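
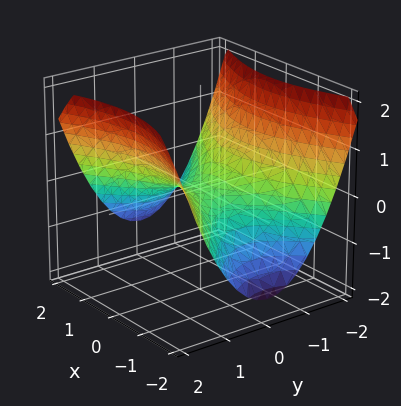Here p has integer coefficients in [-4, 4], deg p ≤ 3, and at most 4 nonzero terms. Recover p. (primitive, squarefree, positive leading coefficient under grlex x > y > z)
x^2 - 2*y^2 + 3*z

Degree: a saddle surface; a quadric, so deg p = 2.
Symmetries: the x ↦ −x reflection is a symmetry, so x appears only in even powers; the y ↦ −y reflection is a symmetry, so y appears only in even powers.
Against the integer gridlines: it meets the z-axis at z = 0 (among the integer gridlines); it meets the x-axis at x = 0 (among the integer gridlines).
These observations pin down the coefficients.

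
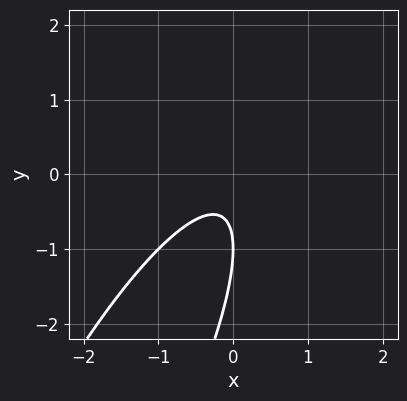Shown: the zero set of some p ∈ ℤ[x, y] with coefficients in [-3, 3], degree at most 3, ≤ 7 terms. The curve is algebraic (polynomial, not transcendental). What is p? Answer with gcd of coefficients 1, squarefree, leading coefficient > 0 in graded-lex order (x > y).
3*x^2 - 3*x*y + y^2 + 2*y + 1

The degree is 2 — no degree-1 curve has this shape.
From the axis intercepts and sections: one y-axis crossing is at y = -1; the curve avoids every integer x-axis point in the box.
Assembling these constraints gives the stated polynomial.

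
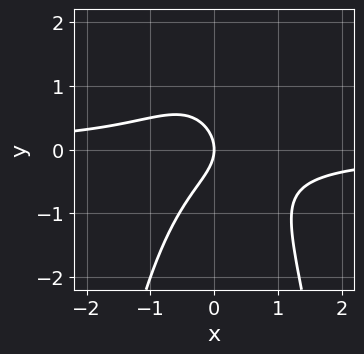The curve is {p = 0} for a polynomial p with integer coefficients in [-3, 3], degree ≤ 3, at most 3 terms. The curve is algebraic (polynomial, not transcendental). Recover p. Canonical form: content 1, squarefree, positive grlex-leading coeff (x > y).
(a) Degree: the shape is more complex than any degree-2 curve, so deg p = 3.
(b) Observable constraints: it meets the y-axis at y = 0 (among the integer gridlines); one x-axis crossing is at x = 0.
(c) Solving for integer coefficients yields p as stated.

3*x^2*y + 2*y^2 + 2*x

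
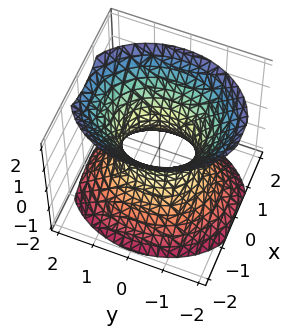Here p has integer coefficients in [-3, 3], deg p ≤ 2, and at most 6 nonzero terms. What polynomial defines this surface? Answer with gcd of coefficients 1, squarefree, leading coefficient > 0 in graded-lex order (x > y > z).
1. The degree is 2 — one connected sheet with a waist; a quadric.
2. Symmetries: it's symmetric under z → −z, forcing even powers of z; it's symmetric under y → −y, forcing even powers of y; the x ↦ −x reflection is a symmetry, so x appears only in even powers.
3. Reading off the gridlines: among the integer gridlines, it crosses the y-axis at y ∈ {-1, 1}; no z-intercept at any integer in the box.
4. The integer polynomial consistent with all of this is the stated p.

3*x^2 + 2*y^2 - 2*z^2 - 2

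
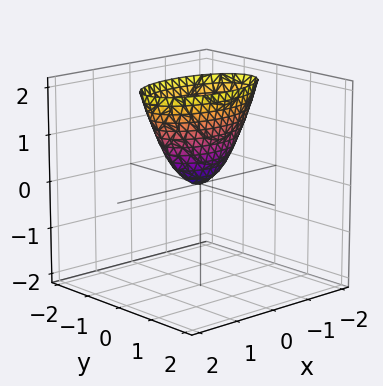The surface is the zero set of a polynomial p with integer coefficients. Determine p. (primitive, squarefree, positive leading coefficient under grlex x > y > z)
x^2 + 3*y^2 - z

First, degree: a single bowl opening along one axis; a quadric, so deg p = 2.
Next, symmetries: it's symmetric under x → −x, forcing even powers of x; it's symmetric under y → −y, forcing even powers of y.
Then, checking where it meets the axes: it meets the x-axis at x = 0 (among the integer gridlines); it crosses the z-axis at the gridline z = 0; it crosses the y-axis at the gridline y = 0.
Finally, assembling these constraints gives the stated polynomial.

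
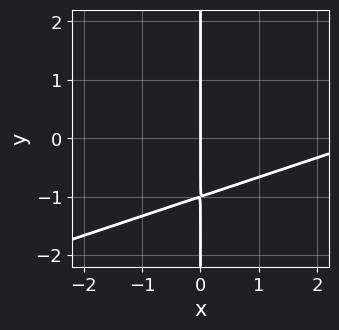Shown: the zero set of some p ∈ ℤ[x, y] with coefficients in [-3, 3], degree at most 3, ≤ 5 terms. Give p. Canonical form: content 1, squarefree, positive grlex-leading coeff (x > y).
x^2 - 3*x*y - 3*x

The degree is 2 — the shape is more complex than any degree-1 curve.
From the visible intercepts: the visible y-axis segment lies entirely on the curve; it meets the x-axis at x = 0 (among the integer gridlines).
Solving for integer coefficients yields p as stated.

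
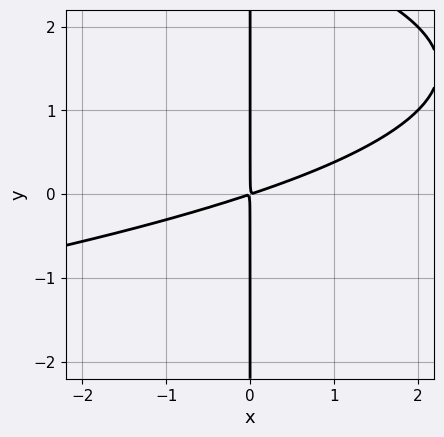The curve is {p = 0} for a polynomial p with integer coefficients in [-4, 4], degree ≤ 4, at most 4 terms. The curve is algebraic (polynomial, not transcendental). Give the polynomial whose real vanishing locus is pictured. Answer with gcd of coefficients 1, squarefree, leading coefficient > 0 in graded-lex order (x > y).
The degree is 3 — no degree-2 curve has this shape.
Observable constraints: the visible y-axis segment lies entirely on the curve.
These observations pin down the coefficients.

x*y^2 + x^2 - 3*x*y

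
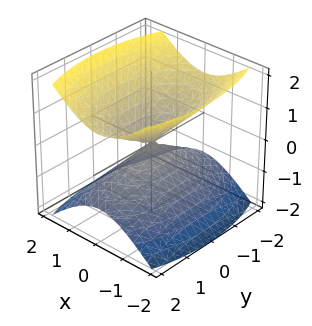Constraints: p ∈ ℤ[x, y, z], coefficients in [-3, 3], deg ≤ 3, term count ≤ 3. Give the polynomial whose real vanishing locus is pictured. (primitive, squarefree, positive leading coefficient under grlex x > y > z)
3*x^2 + y^2 - 3*z^2

First, I count 2 distinct pieces. They look like related sheets of one shape, so recover p as a whole.
Next, degree: two nappes meeting at a single point; a quadric, so deg p = 2.
Next, symmetries: the x ↦ −x reflection is a symmetry, so x appears only in even powers; the y ↦ −y reflection is a symmetry, so y appears only in even powers; it's symmetric under z → −z, forcing even powers of z.
Next, against the integer gridlines: it crosses the z-axis at the gridline z = 0; it crosses the x-axis at the gridline x = 0.
Finally, solving for integer coefficients yields p as stated.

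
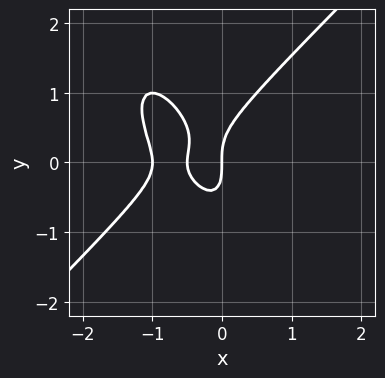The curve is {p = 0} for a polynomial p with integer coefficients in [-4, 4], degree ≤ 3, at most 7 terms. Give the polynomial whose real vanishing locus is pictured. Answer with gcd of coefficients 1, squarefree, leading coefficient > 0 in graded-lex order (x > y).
2*x^3 - x*y^2 - y^3 + 3*x^2 + x

(a) deg p = 3.
(b) Reading off the gridlines: among the integer gridlines, it crosses the x-axis at x ∈ {-1, 0}; it meets the y-axis at y = 0 (among the integer gridlines).
(c) These observations pin down the coefficients.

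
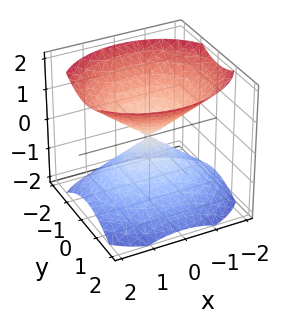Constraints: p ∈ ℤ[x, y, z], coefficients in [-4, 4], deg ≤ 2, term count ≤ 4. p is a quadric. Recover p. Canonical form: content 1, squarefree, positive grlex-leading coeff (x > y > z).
2*x^2 + 3*y^2 - 3*z^2

First, there are 2 components. They look like related sheets of one shape, so recover p as a whole.
Next, the degree is 2 — a double cone through the origin; a quadric.
Then, symmetries: mirror symmetry z ↦ −z ⇒ only even powers of z; mirror symmetry y ↦ −y ⇒ only even powers of y; it's symmetric under x → −x, forcing even powers of x.
Then, observable constraints: it meets the z-axis at z = 0 (among the integer gridlines); one y-axis crossing is at y = 0.
Finally, solving for integer coefficients yields p as stated.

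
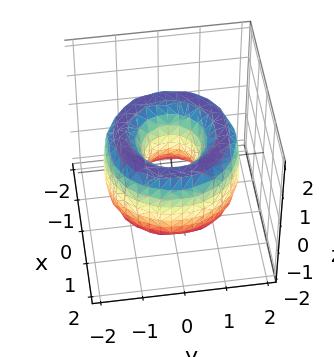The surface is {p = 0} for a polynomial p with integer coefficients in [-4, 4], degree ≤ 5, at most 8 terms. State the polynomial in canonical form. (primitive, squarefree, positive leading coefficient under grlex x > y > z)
(a) Degree: a generic line meets the surface in up to 4 points, so deg p = 4.
(b) Symmetry: the z-axis is an axis of rotation, so x and y enter only as x² + y².
(c) Checking where it meets the axes: a circular section at z = 0 has radius between 0 and 1; it misses every integer gridline on the z-axis.
(d) Putting this together gives p.

x^4 + 2*x^2*y^2 + y^4 - 3*x^2 - 3*y^2 + z^2 + 1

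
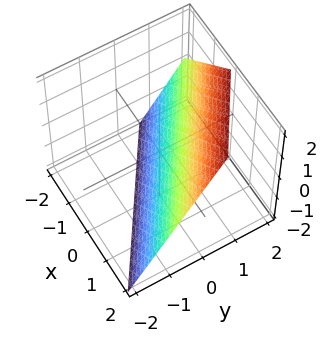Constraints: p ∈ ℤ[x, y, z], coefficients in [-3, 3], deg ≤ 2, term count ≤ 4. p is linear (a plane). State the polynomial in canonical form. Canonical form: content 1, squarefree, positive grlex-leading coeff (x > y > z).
First, deg p = 1. Every cross-section is a straight line — this is a plane.
Then, reading off the gridlines: one z-axis crossing is at z = -1; one x-axis crossing is at x = 1.
Finally, matching integer coefficients to the picture gives p.

2*x + 3*y - 2*z - 2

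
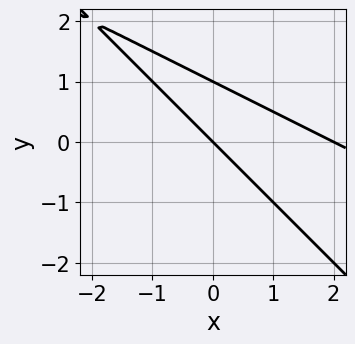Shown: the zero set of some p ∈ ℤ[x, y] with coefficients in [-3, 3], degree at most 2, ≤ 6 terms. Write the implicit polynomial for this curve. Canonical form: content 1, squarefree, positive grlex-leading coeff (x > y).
deg p = 2. No degree-1 curve has this shape.
Checking where it meets the axes: among the integer gridlines, it crosses the x-axis at x ∈ {0, 2}; among the integer gridlines, it crosses the y-axis at y ∈ {0, 1}.
Fitting integer coefficients to these (and the overall shape) gives p.

x^2 + 3*x*y + 2*y^2 - 2*x - 2*y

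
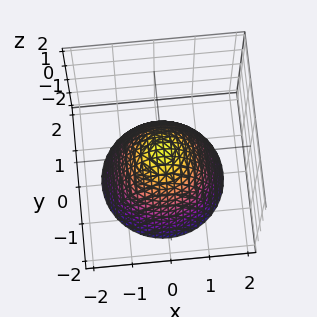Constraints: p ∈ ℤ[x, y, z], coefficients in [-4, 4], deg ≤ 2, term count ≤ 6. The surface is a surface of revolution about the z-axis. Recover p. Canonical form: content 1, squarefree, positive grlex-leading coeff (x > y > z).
(a) Degree: a generic line meets the surface in up to 2 points, so deg p = 2.
(b) Symmetries: rotational symmetry about the z-axis ⇒ p depends on x, y only through x² + y².
(c) Checking where it meets the axes: a circular section at z = 0 has radius between 0 and 1.
(d) Assembling these constraints gives the stated polynomial.

3*x^2 + 3*y^2 + 3*z - 1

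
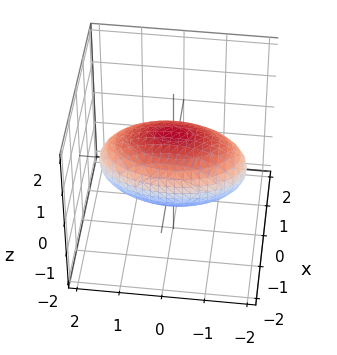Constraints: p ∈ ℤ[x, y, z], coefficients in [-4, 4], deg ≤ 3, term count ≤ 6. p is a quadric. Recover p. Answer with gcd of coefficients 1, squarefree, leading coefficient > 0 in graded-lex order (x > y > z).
deg p = 2. A closed, bounded, convex surface; a quadric.
Symmetries: it's symmetric under x → −x, forcing even powers of x; the z ↦ −z reflection is a symmetry, so z appears only in even powers; it's symmetric under y → −y, forcing even powers of y.
Observable constraints: among the integer gridlines, it crosses the z-axis at z ∈ {-1, 1}; the x-axis gridline crossings are at x ∈ {-1, 1}.
Putting this together gives p.

3*x^2 + y^2 + 3*z^2 - 3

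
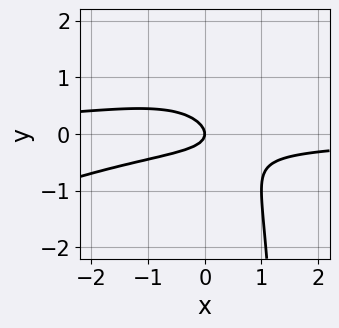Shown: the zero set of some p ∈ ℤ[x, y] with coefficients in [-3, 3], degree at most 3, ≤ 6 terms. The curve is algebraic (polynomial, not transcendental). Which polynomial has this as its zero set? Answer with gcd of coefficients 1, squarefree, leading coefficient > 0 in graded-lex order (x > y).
x^2*y - 2*x*y^2 + x*y + 3*y^2 + x

Degree: a generic line meets the curve in up to 3 points, so deg p = 3.
From the axis intercepts and sections: it meets the y-axis at y = 0 (among the integer gridlines); it crosses the x-axis at the gridline x = 0.
Solving for integer coefficients yields p as stated.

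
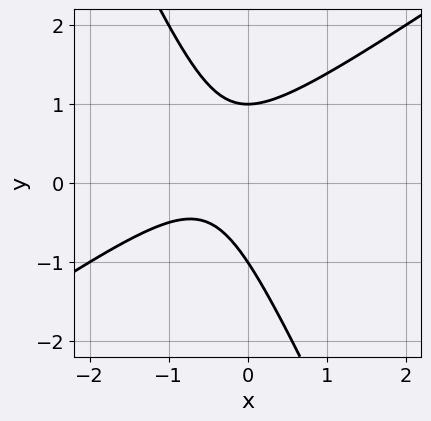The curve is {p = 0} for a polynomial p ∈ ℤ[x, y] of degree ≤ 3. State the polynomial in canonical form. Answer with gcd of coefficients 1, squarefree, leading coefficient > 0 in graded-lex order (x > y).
1. Degree: no degree-1 curve has this shape, so deg p = 2.
2. Against the integer gridlines: it misses every integer gridline on the x-axis; the y-axis gridline crossings are at y ∈ {-1, 1}.
3. Solving for integer coefficients yields p as stated.

3*x^2 - 3*x*y - 2*y^2 + 3*x + 2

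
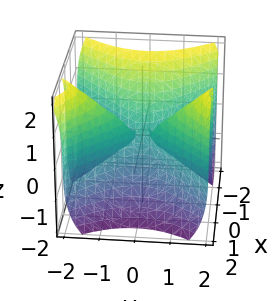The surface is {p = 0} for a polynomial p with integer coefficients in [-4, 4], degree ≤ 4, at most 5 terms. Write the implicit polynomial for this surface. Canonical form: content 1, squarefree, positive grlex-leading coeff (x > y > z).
The degree is 3 — a generic line meets the surface in up to 3 points.
From the axis intercepts and sections: it crosses the z-axis at the gridline z = 0; the visible y-axis segment lies entirely on the surface.
The integer polynomial consistent with all of this is the stated p.

3*x^3 - 3*x*y^2 + z^3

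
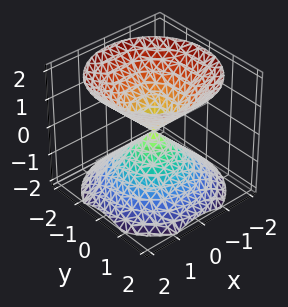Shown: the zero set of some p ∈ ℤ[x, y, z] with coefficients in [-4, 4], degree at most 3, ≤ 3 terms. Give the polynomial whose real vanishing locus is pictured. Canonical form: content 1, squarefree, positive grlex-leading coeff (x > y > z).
There are 2 components.
Degree: a double cone through the origin; a quadric, so deg p = 2.
Symmetries: the z ↦ −z reflection is a symmetry, so z appears only in even powers; the z-axis is an axis of rotation, so x and y enter only as x² + y².
From the axis intercepts and sections: it crosses the x-axis at the gridline x = 0; it meets the z-axis at z = 0 (among the integer gridlines).
These observations pin down the coefficients.

x^2 + y^2 - z^2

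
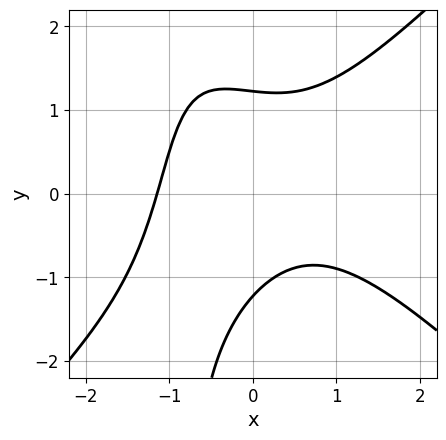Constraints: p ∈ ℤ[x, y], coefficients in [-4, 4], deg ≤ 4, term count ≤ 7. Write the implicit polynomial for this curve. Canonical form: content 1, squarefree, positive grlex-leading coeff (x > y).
2*x^3 - 2*x*y^2 + 2*x*y - 2*y^2 + 3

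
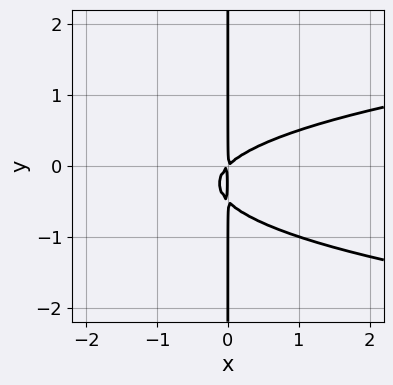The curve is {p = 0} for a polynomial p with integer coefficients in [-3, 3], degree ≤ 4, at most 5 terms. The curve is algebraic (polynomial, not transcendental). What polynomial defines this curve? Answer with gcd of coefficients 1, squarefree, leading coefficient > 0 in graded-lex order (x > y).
2*x*y^2 - x^2 + x*y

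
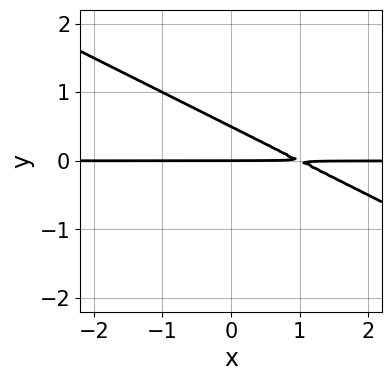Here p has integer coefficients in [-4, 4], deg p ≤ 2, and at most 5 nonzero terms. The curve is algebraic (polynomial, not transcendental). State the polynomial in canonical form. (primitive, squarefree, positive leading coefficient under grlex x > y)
x*y + 2*y^2 - y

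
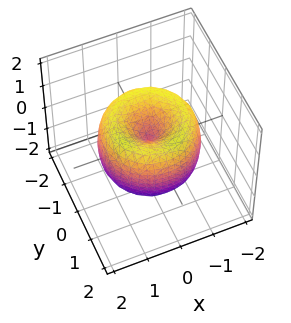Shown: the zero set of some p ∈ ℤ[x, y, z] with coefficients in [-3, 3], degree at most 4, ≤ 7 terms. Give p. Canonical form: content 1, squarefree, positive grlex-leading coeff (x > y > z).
First, the degree is 4 — a generic line meets the surface in up to 4 points.
Next, symmetries: the z-axis is an axis of rotation, so x and y enter only as x² + y².
Then, reading off the gridlines: it meets the x-axis at x = 0 (among the integer gridlines); a circular section at z = -1 has radius exactly 1; it crosses the y-axis at the gridline y = 0.
Finally, putting this together gives p.

x^4 + 2*x^2*y^2 + y^4 - 2*x^2 - 2*y^2 + z^2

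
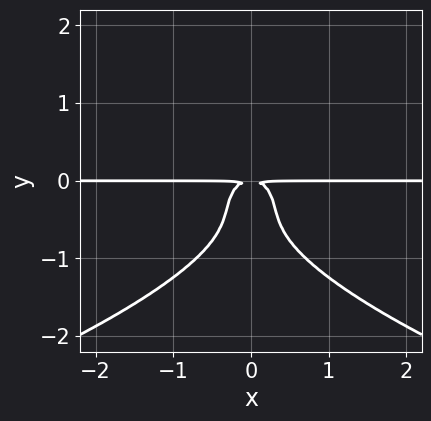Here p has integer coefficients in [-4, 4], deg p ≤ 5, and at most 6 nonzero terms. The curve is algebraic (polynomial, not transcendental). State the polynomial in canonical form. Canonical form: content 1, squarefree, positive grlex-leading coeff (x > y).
(a) The degree is 4 — no degree-3 curve has this shape.
(b) Symmetries: it's symmetric under x → −x, forcing even powers of x.
(c) Observable constraints: the visible x-axis segment lies entirely on the curve.
(d) Putting this together gives p.

2*y^4 + 2*x^2*y + 2*y^3 + y^2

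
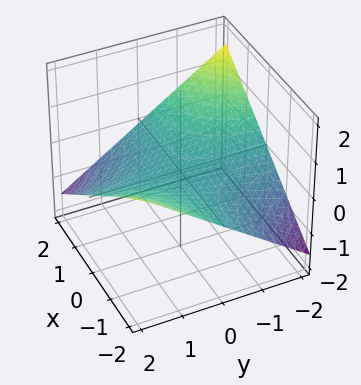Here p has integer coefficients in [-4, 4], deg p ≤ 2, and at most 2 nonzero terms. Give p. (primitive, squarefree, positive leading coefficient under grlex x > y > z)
x*y + 3*z

(a) deg p = 2. A hyperbolic paraboloid; a quadric.
(b) Against the integer gridlines: every point of the y-axis in the box is on the surface; one z-axis crossing is at z = 0; the visible x-axis segment lies entirely on the surface.
(c) Fitting integer coefficients to these (and the overall shape) gives p.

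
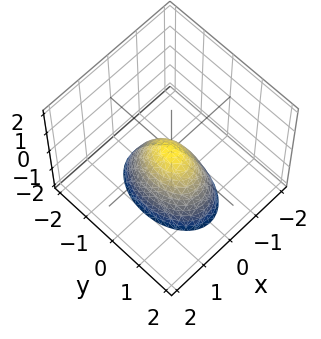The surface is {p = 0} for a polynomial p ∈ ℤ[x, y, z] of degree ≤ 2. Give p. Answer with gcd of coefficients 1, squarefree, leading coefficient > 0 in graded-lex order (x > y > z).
2*x^2 + y^2 + z

(a) Degree: a single bowl opening along one axis; a quadric, so deg p = 2.
(b) Symmetries: the y ↦ −y reflection is a symmetry, so y appears only in even powers; the x ↦ −x reflection is a symmetry, so x appears only in even powers.
(c) Reading off the gridlines: it crosses the z-axis at the gridline z = 0; one x-axis crossing is at x = 0.
(d) Assembling these constraints gives the stated polynomial.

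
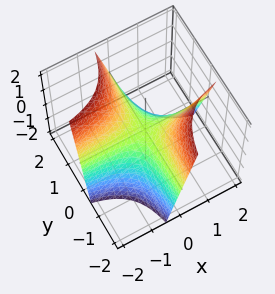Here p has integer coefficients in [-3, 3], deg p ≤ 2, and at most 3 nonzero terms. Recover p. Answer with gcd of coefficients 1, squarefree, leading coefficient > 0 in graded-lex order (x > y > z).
First, the degree is 2 — a generic line meets the surface in up to 2 points.
Then, from the visible intercepts: every point of the x-axis in the box is on the surface; the visible y-axis segment lies entirely on the surface; it crosses the z-axis at the gridline z = 0.
Finally, these observations pin down the coefficients.

2*x*y + z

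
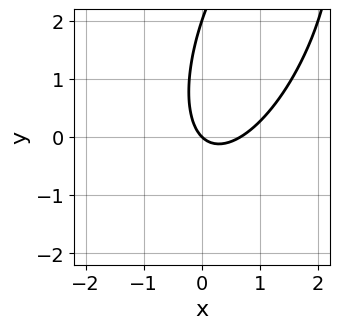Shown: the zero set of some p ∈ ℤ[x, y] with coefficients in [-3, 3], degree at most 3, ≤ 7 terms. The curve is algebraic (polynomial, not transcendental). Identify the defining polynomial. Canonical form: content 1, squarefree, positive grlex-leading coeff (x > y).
3*x^2 - 2*x*y + y^2 - 2*x - 2*y

(a) Degree: the shape is more complex than any degree-1 curve, so deg p = 2.
(b) From the visible intercepts: among the integer gridlines, it crosses the y-axis at y ∈ {0, 2}; one x-axis crossing is at x = 0.
(c) Putting this together gives p.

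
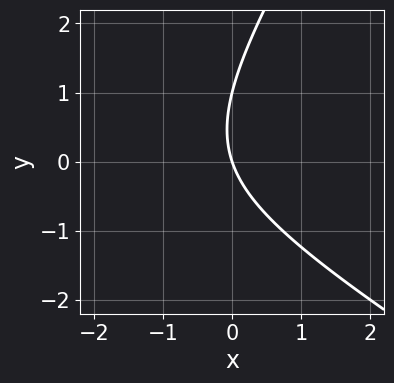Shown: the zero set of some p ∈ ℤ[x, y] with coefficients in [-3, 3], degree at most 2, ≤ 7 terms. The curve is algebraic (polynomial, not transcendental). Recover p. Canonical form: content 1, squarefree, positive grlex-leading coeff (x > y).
x^2 + x*y - y^2 + 3*x + y

(a) deg p = 2. A generic line meets the curve in up to 2 points.
(b) From the axis intercepts and sections: among the integer gridlines, it crosses the y-axis at y ∈ {0, 1}; one x-axis crossing is at x = 0.
(c) Fitting integer coefficients to these (and the overall shape) gives p.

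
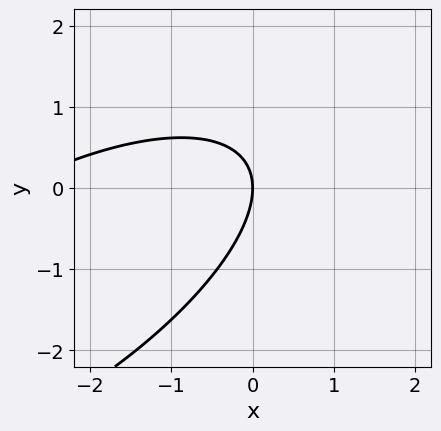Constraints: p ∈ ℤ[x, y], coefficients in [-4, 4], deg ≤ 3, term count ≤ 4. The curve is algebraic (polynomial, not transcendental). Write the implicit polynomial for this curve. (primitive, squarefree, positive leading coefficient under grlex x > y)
x^2 - 2*x*y + 2*y^2 + 3*x

First, the degree is 2 — a generic line meets the curve in up to 2 points.
Next, reading off the gridlines: it meets the x-axis at x = 0 (among the integer gridlines); it crosses the y-axis at the gridline y = 0.
Finally, fitting integer coefficients to these (and the overall shape) gives p.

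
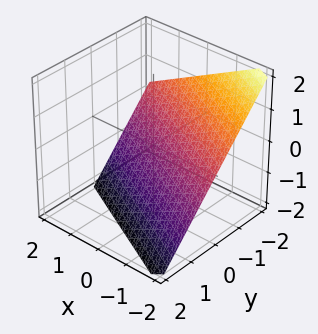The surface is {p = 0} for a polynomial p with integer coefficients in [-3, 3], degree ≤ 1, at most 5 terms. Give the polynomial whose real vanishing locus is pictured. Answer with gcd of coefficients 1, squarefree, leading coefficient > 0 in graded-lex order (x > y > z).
x + 2*y + 2*z + 2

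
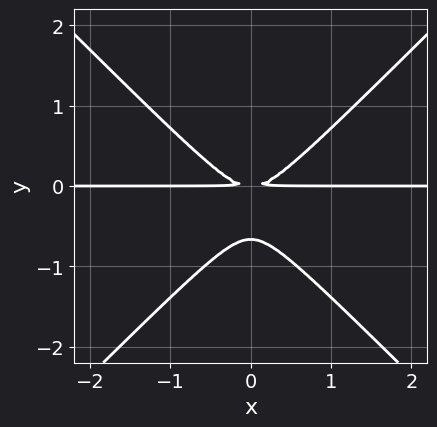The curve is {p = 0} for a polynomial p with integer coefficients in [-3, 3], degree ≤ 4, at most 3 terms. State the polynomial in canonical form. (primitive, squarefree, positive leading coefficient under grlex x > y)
1. Degree: the shape is more complex than any degree-2 curve, so deg p = 3.
2. Symmetries: it's symmetric under x → −x, forcing even powers of x.
3. Against the integer gridlines: the visible x-axis segment lies entirely on the curve.
4. These observations pin down the coefficients.

3*x^2*y - 3*y^3 - 2*y^2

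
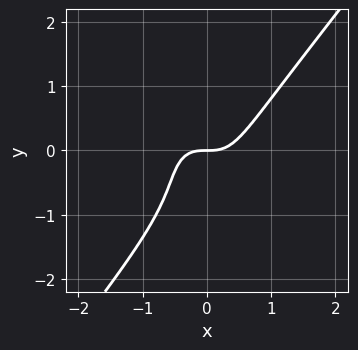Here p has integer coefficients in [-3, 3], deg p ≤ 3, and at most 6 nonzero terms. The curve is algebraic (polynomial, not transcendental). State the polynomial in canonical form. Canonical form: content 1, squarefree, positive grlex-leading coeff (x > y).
Degree: a generic line meets the curve in up to 3 points, so deg p = 3.
Reading off the gridlines: one x-axis crossing is at x = 0; it meets the y-axis at y = 0 (among the integer gridlines).
The integer polynomial consistent with all of this is the stated p.

2*x^3 - y^3 - y^2 - y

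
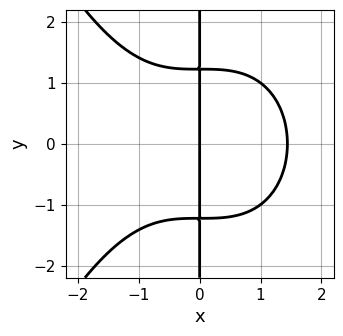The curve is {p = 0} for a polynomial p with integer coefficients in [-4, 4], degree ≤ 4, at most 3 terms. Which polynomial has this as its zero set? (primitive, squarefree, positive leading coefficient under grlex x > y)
x^4 + 2*x*y^2 - 3*x

First, degree: a generic line meets the curve in up to 4 points, so deg p = 4.
Next, symmetries: mirror symmetry y ↦ −y ⇒ only even powers of y.
Then, from the visible intercepts: it meets the x-axis at x = 0 (among the integer gridlines); every point of the y-axis in the box is on the curve.
Finally, matching integer coefficients to the picture gives p.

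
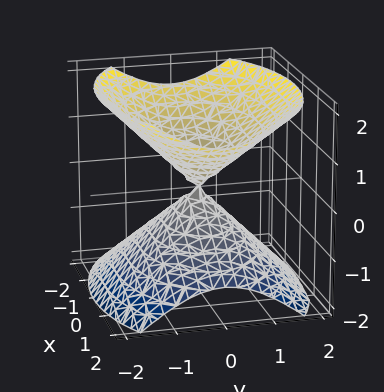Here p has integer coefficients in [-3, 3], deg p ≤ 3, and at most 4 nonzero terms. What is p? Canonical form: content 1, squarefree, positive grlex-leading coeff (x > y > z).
x^2 + 2*y^2 - 2*z^2

First, there are 2 components.
Then, the degree is 2 — a double cone through the origin; a quadric.
Then, symmetries: mirror symmetry y ↦ −y ⇒ only even powers of y; it's symmetric under x → −x, forcing even powers of x; the z ↦ −z reflection is a symmetry, so z appears only in even powers.
Then, checking where it meets the axes: it crosses the z-axis at the gridline z = 0; it crosses the x-axis at the gridline x = 0.
Finally, matching integer coefficients to the picture gives p.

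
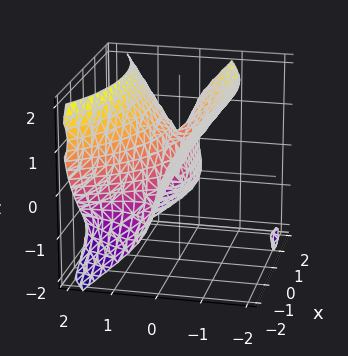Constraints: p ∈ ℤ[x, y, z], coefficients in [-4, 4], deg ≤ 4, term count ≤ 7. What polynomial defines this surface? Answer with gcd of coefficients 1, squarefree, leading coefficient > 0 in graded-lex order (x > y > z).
deg p = 3. A generic line meets the surface in up to 3 points.
From the visible intercepts: it meets the y-axis at y = 0 (among the integer gridlines); the visible x-axis segment lies entirely on the surface; it crosses the z-axis at the gridline z = 0.
Putting this together gives p.

2*x^2*y - 3*y^2*z + 2*z^3 - x*z - 3*y^2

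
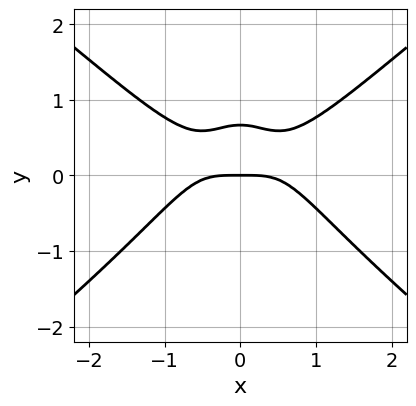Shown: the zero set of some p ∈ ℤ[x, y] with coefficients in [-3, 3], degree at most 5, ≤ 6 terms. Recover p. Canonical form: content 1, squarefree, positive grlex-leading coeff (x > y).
1. Degree: a generic line meets the curve in up to 4 points, so deg p = 4.
2. Symmetries: it's symmetric under x → −x, forcing even powers of x.
3. Checking where it meets the axes: one x-axis crossing is at x = 0; it meets the y-axis at y = 0 (among the integer gridlines).
4. Solving for integer coefficients yields p as stated.

2*x^4 - 3*x^2*y^2 - 3*y^2 + 2*y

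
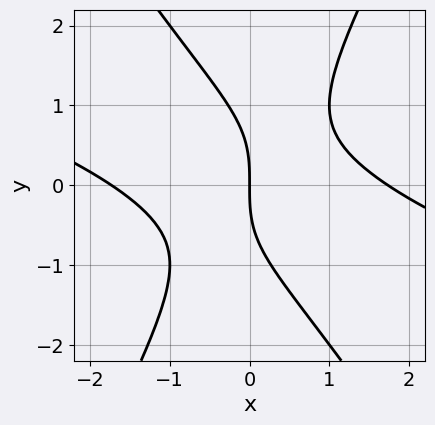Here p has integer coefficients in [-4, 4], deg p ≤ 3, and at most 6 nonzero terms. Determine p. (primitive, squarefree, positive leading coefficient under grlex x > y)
deg p = 3. A generic line meets the curve in up to 3 points.
Checking where it meets the axes: it crosses the x-axis at the gridline x = 0; one y-axis crossing is at y = 0.
Putting this together gives p.

x^3 + 3*x^2*y - y^3 - 3*x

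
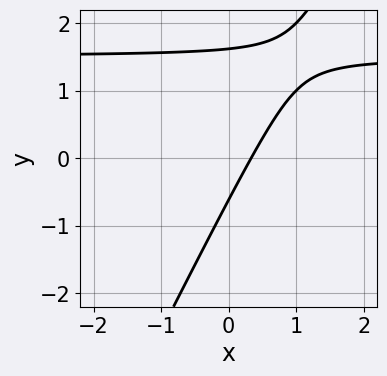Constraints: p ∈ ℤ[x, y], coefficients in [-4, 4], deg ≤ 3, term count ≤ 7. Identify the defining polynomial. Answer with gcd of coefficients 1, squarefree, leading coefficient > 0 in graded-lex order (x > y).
2*x*y - y^2 - 3*x + y + 1

Degree: no degree-1 curve has this shape, so deg p = 2.
Solving for integer coefficients yields p as stated.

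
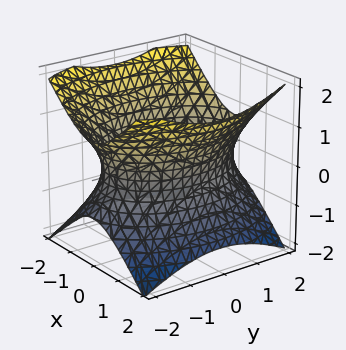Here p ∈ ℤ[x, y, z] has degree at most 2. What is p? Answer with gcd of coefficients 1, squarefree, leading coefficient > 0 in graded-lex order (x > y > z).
The degree is 2 — one connected sheet with a waist; a quadric.
Symmetries: the z ↦ −z reflection is a symmetry, so z appears only in even powers; mirror symmetry y ↦ −y ⇒ only even powers of y; it's symmetric under x → −x, forcing even powers of x.
Reading off the gridlines: it misses every integer gridline on the z-axis.
Assembling these constraints gives the stated polynomial.

2*x^2 + y^2 - 2*z^2 - 3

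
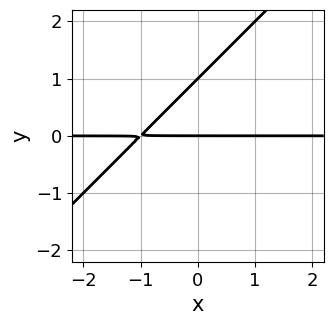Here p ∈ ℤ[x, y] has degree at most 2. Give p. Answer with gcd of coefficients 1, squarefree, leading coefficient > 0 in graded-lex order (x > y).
x*y - y^2 + y

First, the degree is 2 — no degree-1 curve has this shape.
Then, from the axis intercepts and sections: among the integer gridlines, it crosses the y-axis at y ∈ {0, 1}; every point of the x-axis in the box is on the curve.
Finally, putting this together gives p.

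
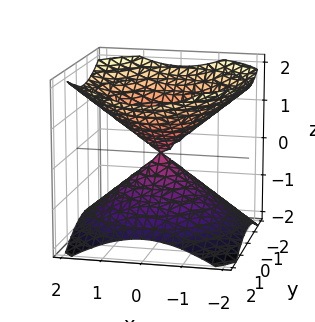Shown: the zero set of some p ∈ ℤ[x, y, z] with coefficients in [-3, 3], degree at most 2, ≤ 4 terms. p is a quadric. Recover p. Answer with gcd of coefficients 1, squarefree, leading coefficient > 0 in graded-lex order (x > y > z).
2*x^2 + 2*y^2 - 3*z^2

(a) The picture has 2 separate pieces. Treating them together as one polynomial.
(b) The degree is 2 — two nappes meeting at a single point; a quadric.
(c) Symmetries: the z ↦ −z reflection is a symmetry, so z appears only in even powers; the surface is invariant under rotation about z: p = q(x² + y², z).
(d) From the visible intercepts: one z-axis crossing is at z = 0; it meets the x-axis at x = 0 (among the integer gridlines); it meets the y-axis at y = 0 (among the integer gridlines).
(e) The integer polynomial consistent with all of this is the stated p.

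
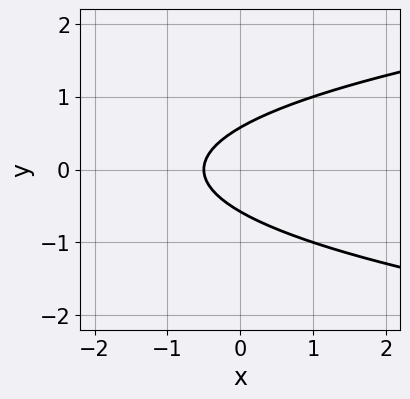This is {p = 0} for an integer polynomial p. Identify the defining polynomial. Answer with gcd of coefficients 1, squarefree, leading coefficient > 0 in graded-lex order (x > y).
3*y^2 - 2*x - 1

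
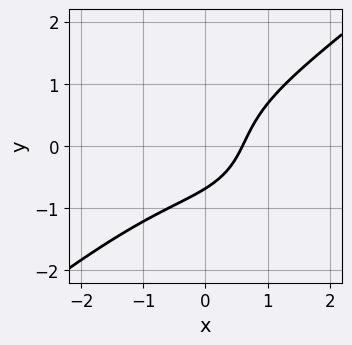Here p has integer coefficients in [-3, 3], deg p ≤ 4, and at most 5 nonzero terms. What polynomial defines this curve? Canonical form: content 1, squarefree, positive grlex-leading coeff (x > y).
x^3 - 2*y^3 + 3*x - 2*y - 2

First, deg p = 3. The shape is more complex than any degree-2 curve.
Finally, solving for integer coefficients yields p as stated.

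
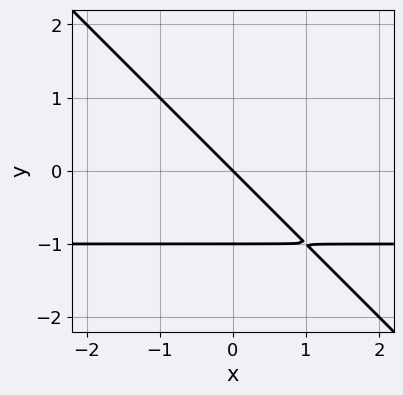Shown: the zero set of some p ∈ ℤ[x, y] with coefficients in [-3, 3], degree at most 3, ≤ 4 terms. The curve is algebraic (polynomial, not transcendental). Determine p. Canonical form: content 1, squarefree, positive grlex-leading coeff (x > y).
x*y + y^2 + x + y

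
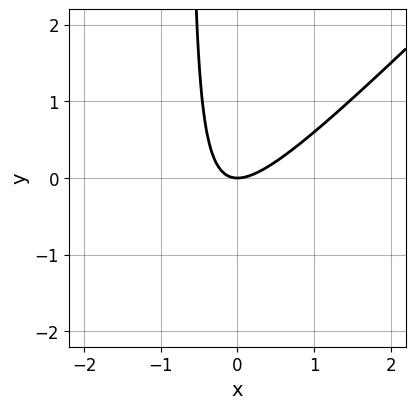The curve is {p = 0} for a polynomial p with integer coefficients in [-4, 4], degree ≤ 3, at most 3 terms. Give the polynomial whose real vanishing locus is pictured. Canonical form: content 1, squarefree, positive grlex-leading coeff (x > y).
3*x^2 - 3*x*y - 2*y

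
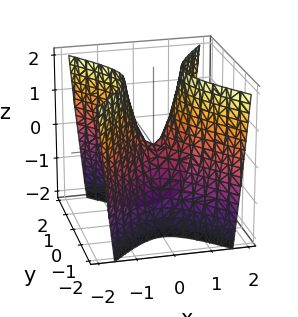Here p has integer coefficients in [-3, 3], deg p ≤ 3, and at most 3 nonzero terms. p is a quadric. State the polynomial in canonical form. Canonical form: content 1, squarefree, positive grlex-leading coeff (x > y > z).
3*x^2 - 2*y^2 - z

The degree is 2 — a saddle surface; a quadric.
Symmetries: mirror symmetry x ↦ −x ⇒ only even powers of x; the y ↦ −y reflection is a symmetry, so y appears only in even powers.
Checking where it meets the axes: it crosses the z-axis at the gridline z = 0; it meets the x-axis at x = 0 (among the integer gridlines); it crosses the y-axis at the gridline y = 0.
Assembling these constraints gives the stated polynomial.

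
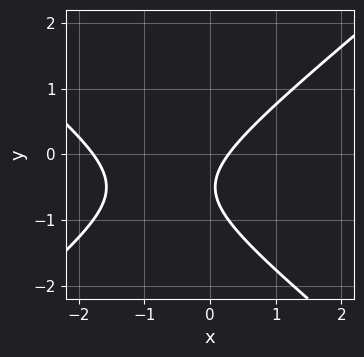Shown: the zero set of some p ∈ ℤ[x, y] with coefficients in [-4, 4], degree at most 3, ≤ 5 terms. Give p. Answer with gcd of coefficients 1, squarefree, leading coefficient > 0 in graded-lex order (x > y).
2*x^2 - 3*y^2 + 3*x - 3*y - 1

(a) deg p = 2.
(b) From the visible intercepts: it misses every integer gridline on the y-axis.
(c) Fitting integer coefficients to these (and the overall shape) gives p.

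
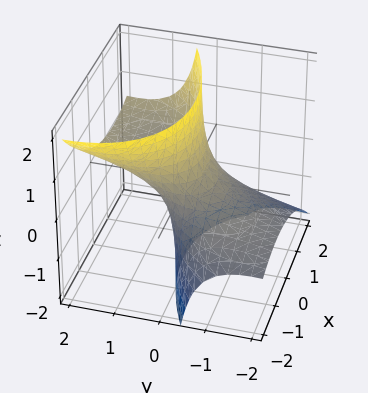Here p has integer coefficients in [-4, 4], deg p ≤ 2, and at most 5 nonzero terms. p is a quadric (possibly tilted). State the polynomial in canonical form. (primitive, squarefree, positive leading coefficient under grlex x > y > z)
(a) Degree: the shape is more complex than any degree-1 surface, so deg p = 2.
(b) From the axis intercepts and sections: among the integer gridlines, it crosses the x-axis at x ∈ {-1, 1}; it misses every integer gridline on the z-axis; among the integer gridlines, it crosses the y-axis at y ∈ {-1, 1}.
(c) The integer polynomial consistent with all of this is the stated p.

x^2 - x*y + y^2 - 3*y*z - 1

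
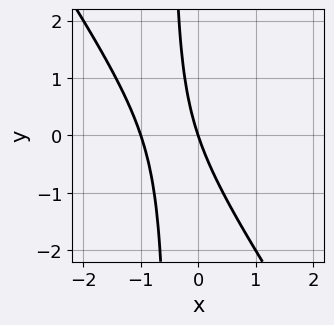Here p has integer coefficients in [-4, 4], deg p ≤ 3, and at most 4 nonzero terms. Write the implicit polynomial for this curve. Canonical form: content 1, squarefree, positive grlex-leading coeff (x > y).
First, the degree is 2 — no degree-1 curve has this shape.
Next, from the axis intercepts and sections: it meets the y-axis at y = 0 (among the integer gridlines); among the integer gridlines, it crosses the x-axis at x ∈ {-1, 0}.
Finally, matching integer coefficients to the picture gives p.

3*x^2 + 2*x*y + 3*x + y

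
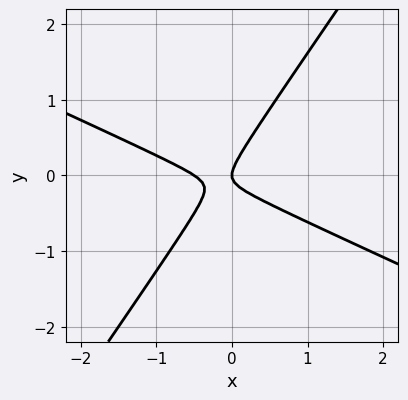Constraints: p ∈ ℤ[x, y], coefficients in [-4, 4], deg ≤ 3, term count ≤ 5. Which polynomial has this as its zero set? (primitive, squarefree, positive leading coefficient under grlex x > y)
2*x^2 + 3*x*y - 3*y^2 + x

1. deg p = 2. No degree-1 curve has this shape.
2. From the axis intercepts and sections: one y-axis crossing is at y = 0; it meets the x-axis at x = 0 (among the integer gridlines).
3. Putting this together gives p.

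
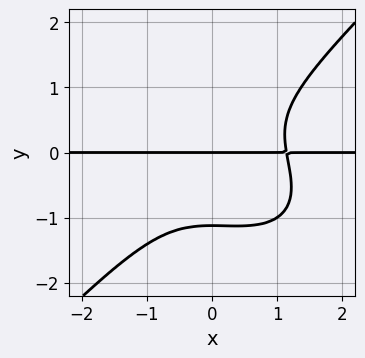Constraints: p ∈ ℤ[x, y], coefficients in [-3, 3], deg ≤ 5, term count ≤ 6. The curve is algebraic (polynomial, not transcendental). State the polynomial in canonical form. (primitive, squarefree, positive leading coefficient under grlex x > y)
2*x^3*y + x^2*y^2 - 3*y^4 - y^3 - 3*y

Degree: the shape is more complex than any degree-3 curve, so deg p = 4.
Observable constraints: it crosses the y-axis at the gridline y = 0; the visible x-axis segment lies entirely on the curve.
Putting this together gives p.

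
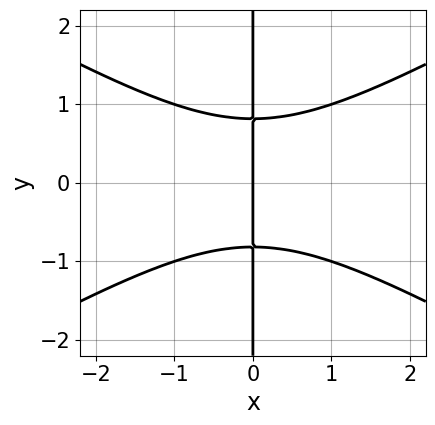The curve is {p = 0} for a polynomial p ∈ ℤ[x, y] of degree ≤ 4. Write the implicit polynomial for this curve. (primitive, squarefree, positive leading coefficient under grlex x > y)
(a) Degree: a generic line meets the curve in up to 3 points, so deg p = 3.
(b) Symmetries: mirror symmetry y ↦ −y ⇒ only even powers of y.
(c) From the visible intercepts: the visible y-axis segment lies entirely on the curve; it meets the x-axis at x = 0 (among the integer gridlines).
(d) Fitting integer coefficients to these (and the overall shape) gives p.

x^3 - 3*x*y^2 + 2*x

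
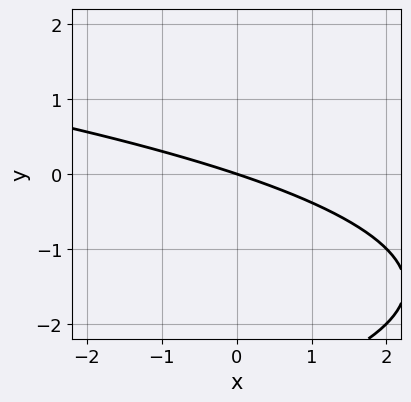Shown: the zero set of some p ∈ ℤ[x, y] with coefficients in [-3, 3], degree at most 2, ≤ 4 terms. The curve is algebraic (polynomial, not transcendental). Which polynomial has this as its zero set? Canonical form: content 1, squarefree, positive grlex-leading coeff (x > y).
1. deg p = 2.
2. Observable constraints: it meets the x-axis at x = 0 (among the integer gridlines); it meets the y-axis at y = 0 (among the integer gridlines).
3. Matching integer coefficients to the picture gives p.

y^2 + x + 3*y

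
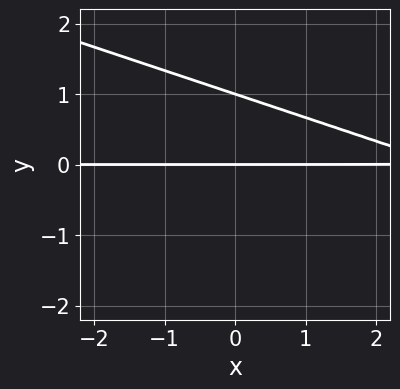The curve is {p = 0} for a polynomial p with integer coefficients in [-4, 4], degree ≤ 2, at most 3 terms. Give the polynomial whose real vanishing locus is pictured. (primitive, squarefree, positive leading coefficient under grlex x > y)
x*y + 3*y^2 - 3*y

deg p = 2. A generic line meets the curve in up to 2 points.
Against the integer gridlines: the y-axis gridline crossings are at y ∈ {0, 1}; every point of the x-axis in the box is on the curve.
Solving for integer coefficients yields p as stated.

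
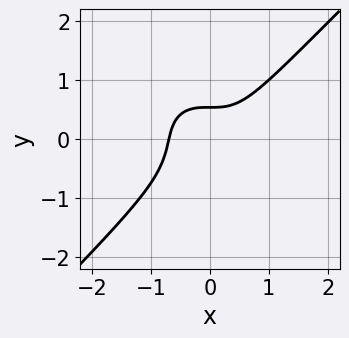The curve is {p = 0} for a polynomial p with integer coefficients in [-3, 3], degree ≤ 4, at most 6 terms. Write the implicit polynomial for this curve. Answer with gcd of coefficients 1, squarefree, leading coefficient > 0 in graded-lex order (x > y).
3*x^3 - 3*y^3 - y + 1

First, deg p = 3. The shape is more complex than any degree-2 curve.
Finally, the integer polynomial consistent with all of this is the stated p.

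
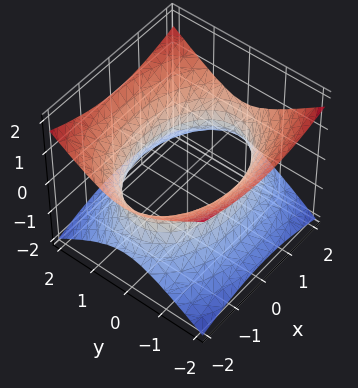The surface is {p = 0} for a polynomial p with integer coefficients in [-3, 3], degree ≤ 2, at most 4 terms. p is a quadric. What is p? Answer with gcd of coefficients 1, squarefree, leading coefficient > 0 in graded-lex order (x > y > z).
x^2 + 2*y^2 - 3*z^2 - 3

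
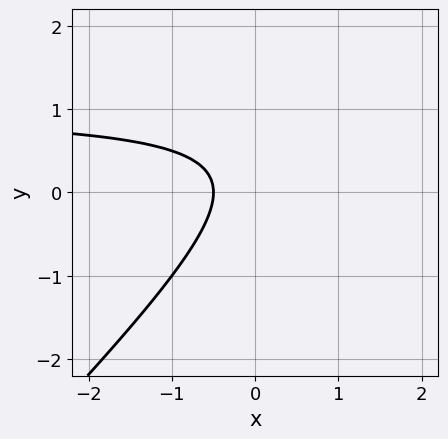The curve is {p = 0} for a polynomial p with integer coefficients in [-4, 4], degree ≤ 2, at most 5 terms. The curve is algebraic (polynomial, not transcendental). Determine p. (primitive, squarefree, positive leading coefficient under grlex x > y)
2*x*y - 2*y^2 - 2*x + y - 1

(a) deg p = 2. A generic line meets the curve in up to 2 points.
(b) From the axis intercepts and sections: no y-intercept at any integer in the box.
(c) Solving for integer coefficients yields p as stated.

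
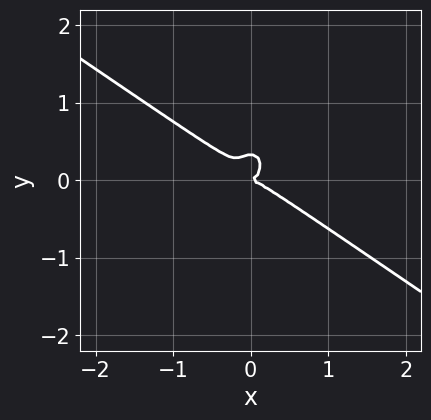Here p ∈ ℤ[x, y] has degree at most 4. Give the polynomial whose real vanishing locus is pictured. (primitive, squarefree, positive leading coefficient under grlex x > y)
3*x^3 + 3*x^2*y + 3*y^3 - y^2

(a) deg p = 3. A generic line meets the curve in up to 3 points.
(b) From the visible intercepts: one y-axis crossing is at y = 0; it crosses the x-axis at the gridline x = 0.
(c) Matching integer coefficients to the picture gives p.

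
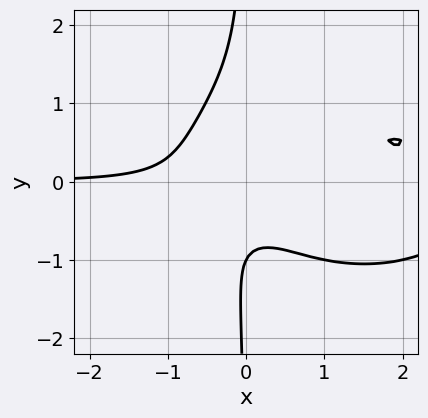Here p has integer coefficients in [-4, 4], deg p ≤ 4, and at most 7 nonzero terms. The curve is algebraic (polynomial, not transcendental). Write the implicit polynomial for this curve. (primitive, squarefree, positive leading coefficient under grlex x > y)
x^3*y + 2*x*y^3 - 3*x^2*y + y + 1

First, the degree is 4 — a generic line meets the curve in up to 4 points.
Next, from the axis intercepts and sections: no x-intercept at any integer in the box; one y-axis crossing is at y = -1.
Finally, fitting integer coefficients to these (and the overall shape) gives p.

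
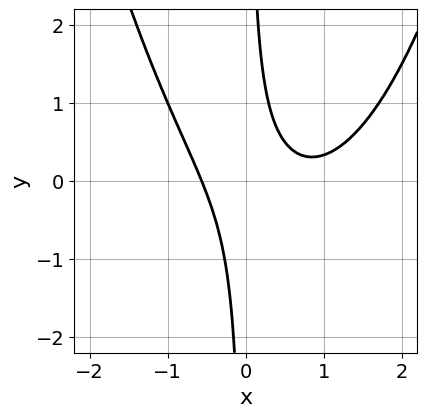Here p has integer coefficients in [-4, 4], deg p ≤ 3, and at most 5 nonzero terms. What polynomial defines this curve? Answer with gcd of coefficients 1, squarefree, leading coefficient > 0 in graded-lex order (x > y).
2*x^3 - 2*x^2 - 3*x*y + 1

(a) Degree: the shape is more complex than any degree-2 curve, so deg p = 3.
(b) Reading off the gridlines: the curve avoids every integer y-axis point in the box.
(c) These observations pin down the coefficients.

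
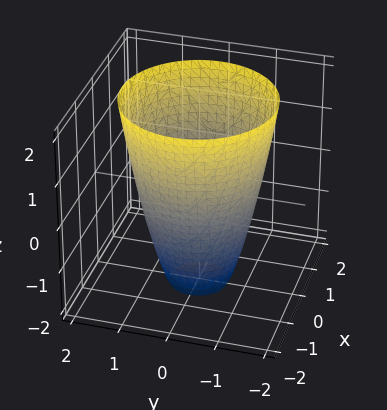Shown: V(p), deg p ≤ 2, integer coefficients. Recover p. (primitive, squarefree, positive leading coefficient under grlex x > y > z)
2*x^2 + 2*y^2 - z - 3

(a) deg p = 2.
(b) Symmetry: the z-axis is an axis of rotation, so x and y enter only as x² + y².
(c) Checking where it meets the axes: a circular section at z = 2 has radius between 1 and 2; it misses every integer gridline on the z-axis.
(d) Fitting integer coefficients to these (and the overall shape) gives p.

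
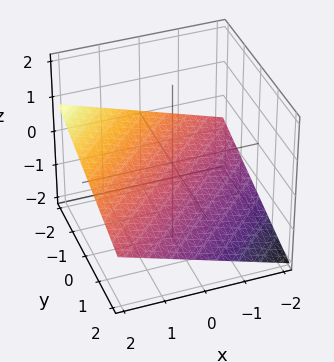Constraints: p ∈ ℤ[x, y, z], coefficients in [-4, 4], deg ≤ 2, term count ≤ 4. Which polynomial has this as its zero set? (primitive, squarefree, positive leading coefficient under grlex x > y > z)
(a) deg p = 1. The surface is flat (a plane).
(b) Against the integer gridlines: one y-axis crossing is at y = -2; it crosses the x-axis at the gridline x = 2.
(c) Putting this together gives p.

x - y - 3*z - 2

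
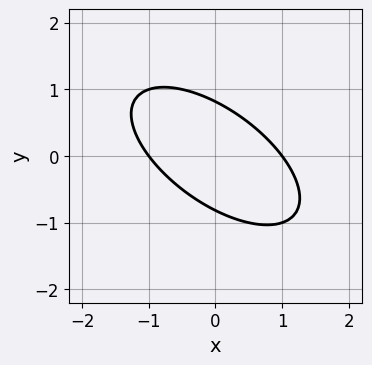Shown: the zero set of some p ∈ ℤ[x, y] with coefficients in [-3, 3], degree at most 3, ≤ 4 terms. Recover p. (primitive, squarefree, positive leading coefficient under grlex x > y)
Degree: the shape is more complex than any degree-1 curve, so deg p = 2.
Reading off the gridlines: the x-axis gridline crossings are at x ∈ {-1, 1}.
Solving for integer coefficients yields p as stated.

2*x^2 + 3*x*y + 3*y^2 - 2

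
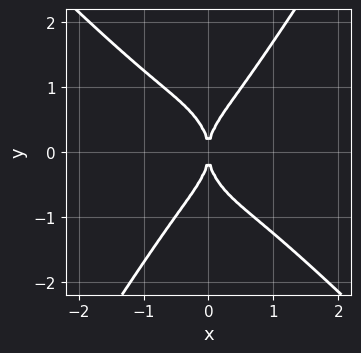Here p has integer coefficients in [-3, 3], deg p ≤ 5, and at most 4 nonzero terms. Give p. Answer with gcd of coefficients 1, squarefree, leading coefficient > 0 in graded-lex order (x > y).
First, deg p = 4.
Then, from the axis intercepts and sections: one y-axis crossing is at y = 0; one x-axis crossing is at x = 0.
Finally, fitting integer coefficients to these (and the overall shape) gives p.

3*x^4 + 2*x^3*y - y^4 + 2*x^2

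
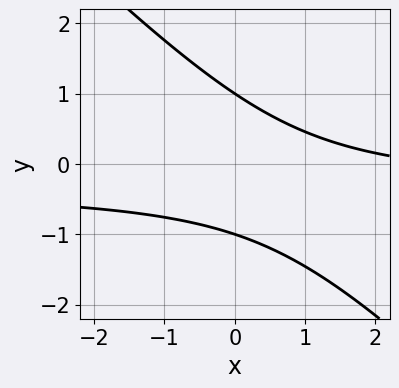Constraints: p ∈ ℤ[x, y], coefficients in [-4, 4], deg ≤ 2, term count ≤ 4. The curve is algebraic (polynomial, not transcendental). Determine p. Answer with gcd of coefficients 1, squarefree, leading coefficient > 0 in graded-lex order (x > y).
First, the degree is 2 — no degree-1 curve has this shape.
Then, from the axis intercepts and sections: it misses every integer gridline on the x-axis; the y-axis gridline crossings are at y ∈ {-1, 1}.
Finally, assembling these constraints gives the stated polynomial.

3*x*y + 3*y^2 + x - 3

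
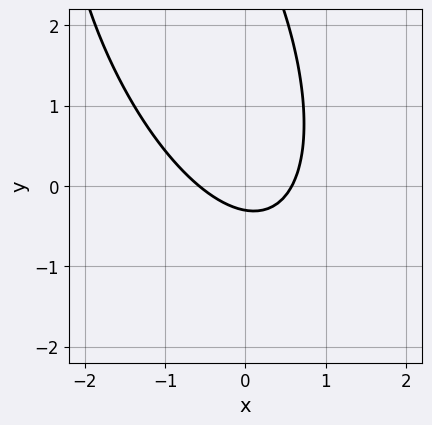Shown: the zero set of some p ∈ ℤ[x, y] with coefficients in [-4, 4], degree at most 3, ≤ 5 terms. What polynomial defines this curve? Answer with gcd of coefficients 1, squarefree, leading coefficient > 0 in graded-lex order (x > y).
3*x^2 + 2*x*y + y^2 - 3*y - 1

Degree: the shape is more complex than any degree-1 curve, so deg p = 2.
Solving for integer coefficients yields p as stated.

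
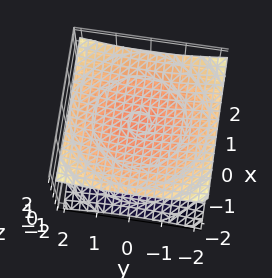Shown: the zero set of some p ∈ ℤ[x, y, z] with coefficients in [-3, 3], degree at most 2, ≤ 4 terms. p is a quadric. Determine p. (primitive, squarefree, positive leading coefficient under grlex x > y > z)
x^2 + y^2 - 3*z^2 + 3

1. I count 2 distinct pieces. They look like related sheets of one shape, so recover p as a whole.
2. Degree: two sheets facing apart; a quadric, so deg p = 2.
3. Symmetries: mirror symmetry z ↦ −z ⇒ only even powers of z; the surface is invariant under rotation about z: p = q(x² + y², z).
4. Checking where it meets the axes: the surface avoids every integer y-axis point in the box; the surface avoids every integer x-axis point in the box; the z-axis gridline crossings are at z ∈ {-1, 1}.
5. Assembling these constraints gives the stated polynomial.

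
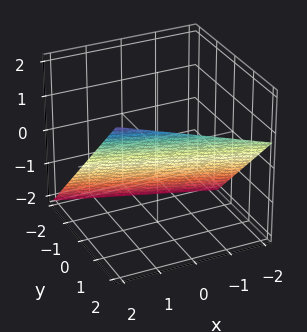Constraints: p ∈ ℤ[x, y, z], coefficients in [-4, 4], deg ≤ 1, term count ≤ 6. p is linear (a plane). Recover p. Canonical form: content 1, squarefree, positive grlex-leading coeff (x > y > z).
First, degree: every cross-section is a straight line — this is a plane, so deg p = 1.
Then, from the visible intercepts: one x-axis crossing is at x = 2.
Finally, fitting integer coefficients to these (and the overall shape) gives p.

x + 3*y - 3*z - 2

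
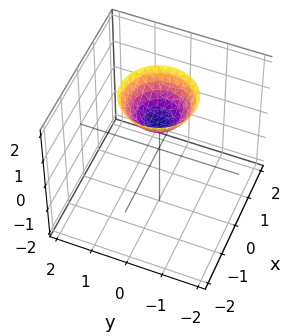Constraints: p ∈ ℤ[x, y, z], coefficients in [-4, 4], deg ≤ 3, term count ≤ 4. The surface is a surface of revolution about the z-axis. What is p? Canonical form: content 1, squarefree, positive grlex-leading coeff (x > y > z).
x^2 + y^2 - z + 1

Degree: the shape is more complex than any degree-1 surface, so deg p = 2.
Symmetries: the surface is invariant under rotation about z: p = q(x² + y², z).
Reading off the gridlines: the surface avoids every integer x-axis point in the box; a circular section at z = 2 has radius exactly 1; one z-axis crossing is at z = 1; no y-intercept at any integer in the box.
These observations pin down the coefficients.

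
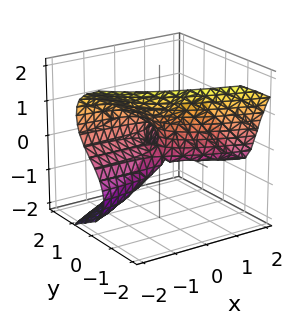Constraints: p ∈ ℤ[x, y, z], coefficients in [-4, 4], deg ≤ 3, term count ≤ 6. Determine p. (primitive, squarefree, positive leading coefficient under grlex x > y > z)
3*y^3 + 2*z^3 - 3*x*y + 3*x*z - y

(a) The degree is 3 — the shape is more complex than any degree-2 surface.
(b) From the visible intercepts: it meets the z-axis at z = 0 (among the integer gridlines); one y-axis crossing is at y = 0; every point of the x-axis in the box is on the surface.
(c) Together with the visible shape, these determine p as stated.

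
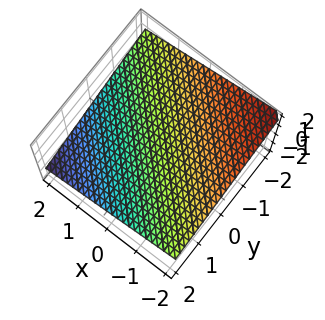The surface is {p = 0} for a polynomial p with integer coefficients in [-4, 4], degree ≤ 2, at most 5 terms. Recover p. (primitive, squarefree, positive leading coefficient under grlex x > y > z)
First, deg p = 1. Every cross-section is a straight line — this is a plane.
Then, against the integer gridlines: it crosses the y-axis at the gridline y = 2; it crosses the x-axis at the gridline x = 2.
Finally, putting this together gives p.

x + y + 3*z - 2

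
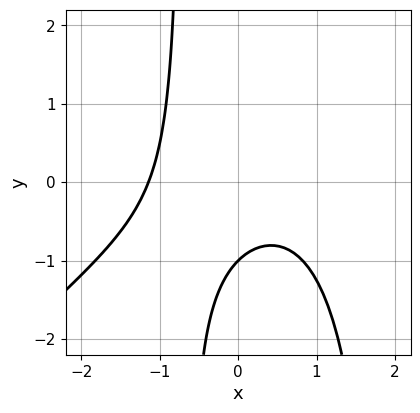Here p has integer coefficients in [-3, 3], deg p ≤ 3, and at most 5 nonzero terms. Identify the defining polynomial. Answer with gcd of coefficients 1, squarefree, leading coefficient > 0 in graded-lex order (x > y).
2*x^3 - 2*x^2*y + 3*x*y + 3*y + 3

Degree: the shape is more complex than any degree-2 curve, so deg p = 3.
Checking where it meets the axes: it crosses the y-axis at the gridline y = -1.
Matching integer coefficients to the picture gives p.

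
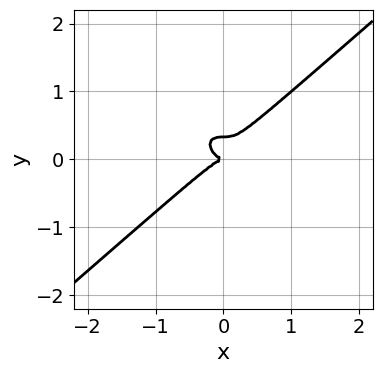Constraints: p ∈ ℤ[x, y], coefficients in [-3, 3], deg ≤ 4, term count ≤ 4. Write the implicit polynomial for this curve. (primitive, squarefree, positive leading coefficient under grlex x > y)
1. deg p = 3.
2. Against the integer gridlines: one y-axis crossing is at y = 0; it crosses the x-axis at the gridline x = 0.
3. Solving for integer coefficients yields p as stated.

2*x^3 - 3*y^3 + y^2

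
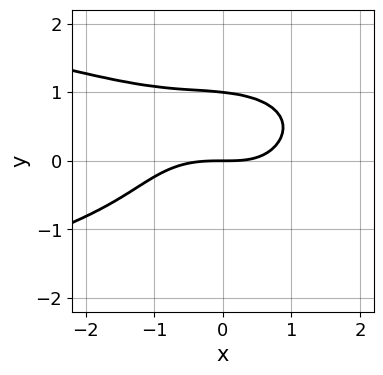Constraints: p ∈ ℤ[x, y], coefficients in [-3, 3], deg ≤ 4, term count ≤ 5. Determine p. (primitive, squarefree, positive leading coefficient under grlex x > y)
First, the degree is 4 — no degree-3 curve has this shape.
Then, observable constraints: the y-axis gridline crossings are at y ∈ {0, 1}; one x-axis crossing is at x = 0.
Finally, solving for integer coefficients yields p as stated.

x^2*y^2 + 3*y^4 + x^3 + x*y - 3*y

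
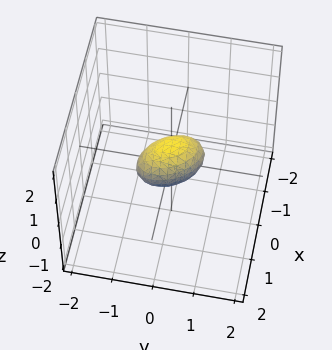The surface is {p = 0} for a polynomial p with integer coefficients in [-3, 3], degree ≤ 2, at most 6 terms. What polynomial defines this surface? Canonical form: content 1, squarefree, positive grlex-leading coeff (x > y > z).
1. deg p = 2.
2. Solving for integer coefficients yields p as stated.

3*x^2 + 2*x*y + 2*y^2 + 2*z^2 - 1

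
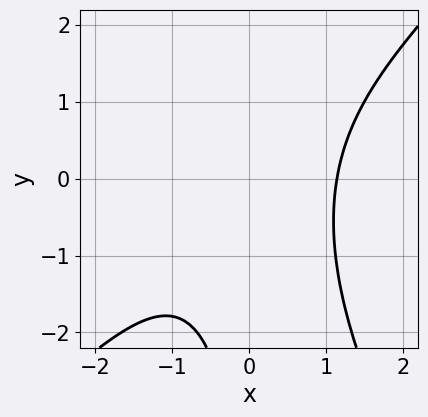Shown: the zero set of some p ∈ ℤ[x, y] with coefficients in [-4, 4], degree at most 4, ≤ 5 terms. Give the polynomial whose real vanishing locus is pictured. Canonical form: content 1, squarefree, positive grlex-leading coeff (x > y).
1. The degree is 3 — the shape is more complex than any degree-2 curve.
2. Observable constraints: it misses every integer gridline on the y-axis.
3. These observations pin down the coefficients.

2*x^3 - x^2*y - x*y^2 - 3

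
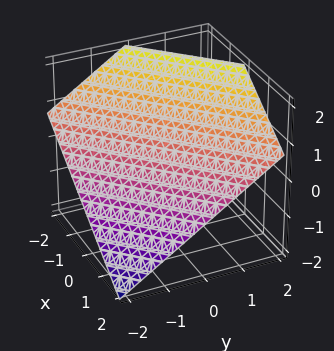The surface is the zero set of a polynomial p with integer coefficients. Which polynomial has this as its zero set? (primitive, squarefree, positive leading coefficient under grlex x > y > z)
2*x - 2*y + 3*z - 2

First, the degree is 1 — the surface is flat (a plane).
Next, checking where it meets the axes: it meets the x-axis at x = 1 (among the integer gridlines); one y-axis crossing is at y = -1.
Finally, these observations pin down the coefficients.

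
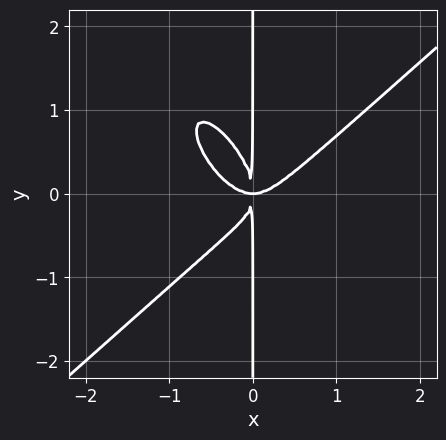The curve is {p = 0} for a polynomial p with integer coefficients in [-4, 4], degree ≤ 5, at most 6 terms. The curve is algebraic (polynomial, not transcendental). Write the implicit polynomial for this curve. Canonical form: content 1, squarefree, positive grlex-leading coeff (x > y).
3*x^4 - 2*x^2*y^2 - 2*x*y^3 - 2*x^2*y

First, deg p = 4.
Next, checking where it meets the axes: the visible y-axis segment lies entirely on the curve.
Finally, together with the visible shape, these determine p as stated.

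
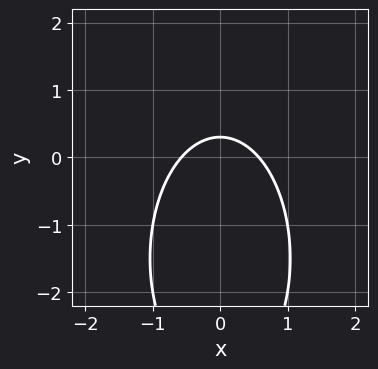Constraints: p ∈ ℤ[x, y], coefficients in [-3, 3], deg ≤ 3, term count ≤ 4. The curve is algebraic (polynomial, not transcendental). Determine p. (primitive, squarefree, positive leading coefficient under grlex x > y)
3*x^2 + y^2 + 3*y - 1

(a) deg p = 2. A generic line meets the curve in up to 2 points.
(b) Symmetries: the x ↦ −x reflection is a symmetry, so x appears only in even powers.
(c) Putting this together gives p.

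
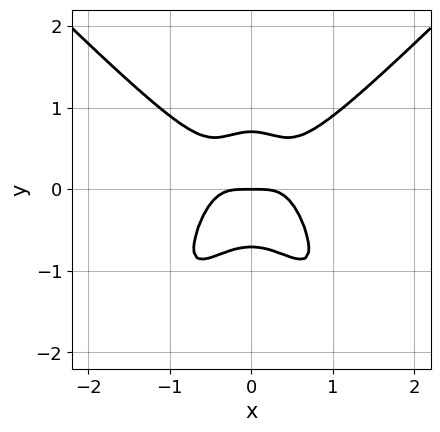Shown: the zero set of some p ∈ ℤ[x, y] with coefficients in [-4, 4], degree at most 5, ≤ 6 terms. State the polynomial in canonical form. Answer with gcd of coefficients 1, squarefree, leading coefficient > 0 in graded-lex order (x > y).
3*x^4 - 3*x^2*y^2 - 2*y^3 + y

1. The degree is 4 — no degree-3 curve has this shape.
2. Symmetries: the x ↦ −x reflection is a symmetry, so x appears only in even powers.
3. Checking where it meets the axes: it crosses the x-axis at the gridline x = 0; it meets the y-axis at y = 0 (among the integer gridlines).
4. Together with the visible shape, these determine p as stated.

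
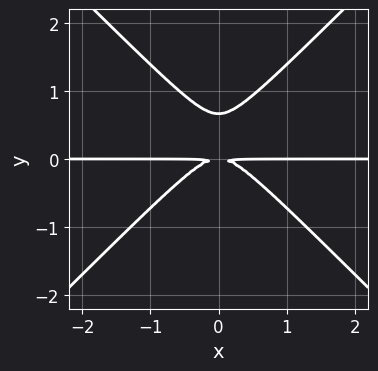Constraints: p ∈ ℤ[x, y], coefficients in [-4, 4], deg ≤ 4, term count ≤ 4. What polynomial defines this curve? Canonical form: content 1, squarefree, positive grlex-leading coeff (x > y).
3*x^2*y - 3*y^3 + 2*y^2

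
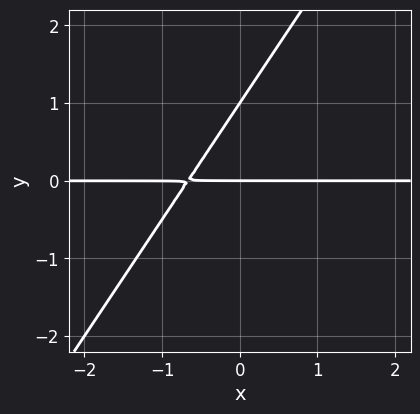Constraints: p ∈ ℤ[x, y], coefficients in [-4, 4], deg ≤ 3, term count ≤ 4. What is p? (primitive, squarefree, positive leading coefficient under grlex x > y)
3*x*y - 2*y^2 + 2*y

deg p = 2. No degree-1 curve has this shape.
Against the integer gridlines: the visible x-axis segment lies entirely on the curve; among the integer gridlines, it crosses the y-axis at y ∈ {0, 1}.
Matching integer coefficients to the picture gives p.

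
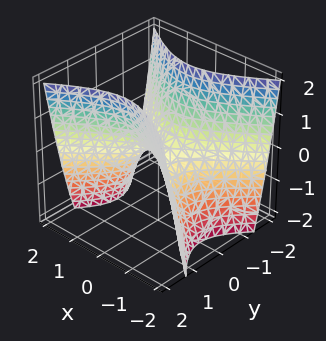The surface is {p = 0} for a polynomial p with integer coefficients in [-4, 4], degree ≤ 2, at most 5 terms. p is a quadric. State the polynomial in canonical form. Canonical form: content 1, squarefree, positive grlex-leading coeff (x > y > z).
2*x^2 - 3*y^2 + 2*z

The degree is 2 — a hyperbolic paraboloid; a quadric.
Symmetries: it's symmetric under x → −x, forcing even powers of x; mirror symmetry y ↦ −y ⇒ only even powers of y.
Observable constraints: one z-axis crossing is at z = 0; one y-axis crossing is at y = 0; it meets the x-axis at x = 0 (among the integer gridlines).
The integer polynomial consistent with all of this is the stated p.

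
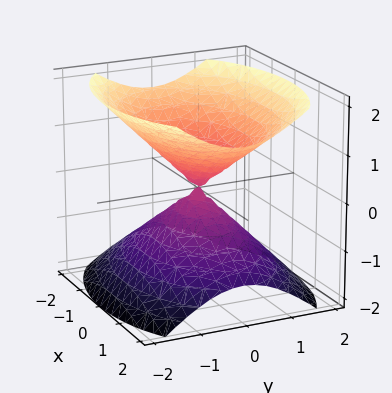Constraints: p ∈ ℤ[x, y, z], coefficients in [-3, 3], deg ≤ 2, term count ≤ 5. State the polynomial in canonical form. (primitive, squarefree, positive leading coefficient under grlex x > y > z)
(a) I count 2 distinct pieces.
(b) The degree is 2 — two nappes meeting at a single point; a quadric.
(c) Symmetries: the z ↦ −z reflection is a symmetry, so z appears only in even powers; it's symmetric under x → −x, forcing even powers of x; the y ↦ −y reflection is a symmetry, so y appears only in even powers.
(d) Observable constraints: one y-axis crossing is at y = 0; it crosses the z-axis at the gridline z = 0.
(e) The integer polynomial consistent with all of this is the stated p.

x^2 + 2*y^2 - 2*z^2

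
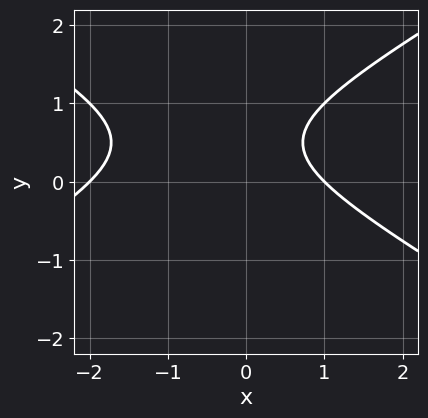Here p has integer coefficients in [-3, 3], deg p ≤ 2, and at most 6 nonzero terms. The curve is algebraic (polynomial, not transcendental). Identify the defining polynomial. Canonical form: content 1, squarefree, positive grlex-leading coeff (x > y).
x^2 - 3*y^2 + x + 3*y - 2

First, the degree is 2 — the shape is more complex than any degree-1 curve.
Next, from the axis intercepts and sections: the x-axis gridline crossings are at x ∈ {-2, 1}; the curve avoids every integer y-axis point in the box.
Finally, assembling these constraints gives the stated polynomial.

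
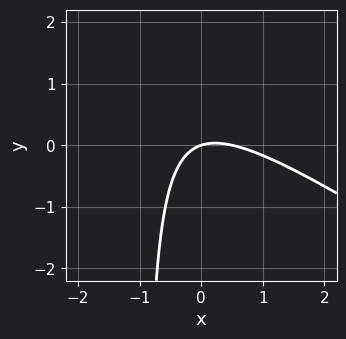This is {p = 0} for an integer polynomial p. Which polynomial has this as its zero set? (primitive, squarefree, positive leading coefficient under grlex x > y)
2*x^2 + 3*x*y - x + 3*y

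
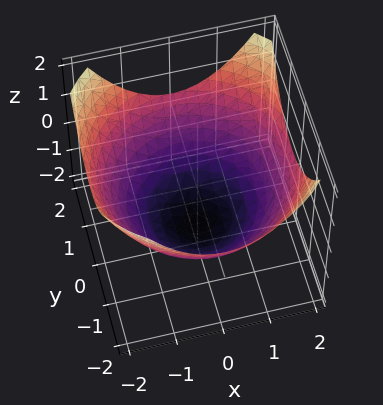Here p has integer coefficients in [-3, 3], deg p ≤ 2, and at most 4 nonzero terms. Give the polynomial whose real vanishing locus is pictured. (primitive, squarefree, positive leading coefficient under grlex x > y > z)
(a) The degree is 2 — the shape is more complex than any degree-1 surface.
(b) By symmetry, every cross-section ⟂ z is a circle, so x, y appear only via x² + y².
(c) Reading off the gridlines: a circular section at z = -1 has radius exactly 1.
(d) Matching integer coefficients to the picture gives p.

x^2 + y^2 - 2*z - 3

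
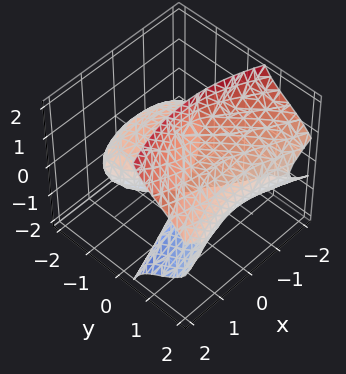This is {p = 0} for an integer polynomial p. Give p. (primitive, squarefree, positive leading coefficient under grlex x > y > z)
The picture has 2 separate pieces. They look like related sheets of one shape, so recover p as a whole.
The degree is 3 — no degree-2 surface has this shape.
Reading off the gridlines: the visible z-axis segment lies entirely on the surface; one y-axis crossing is at y = 0; one x-axis crossing is at x = 0.
These observations pin down the coefficients.

y^3 + 3*y*z^2 - x^2 - 3*y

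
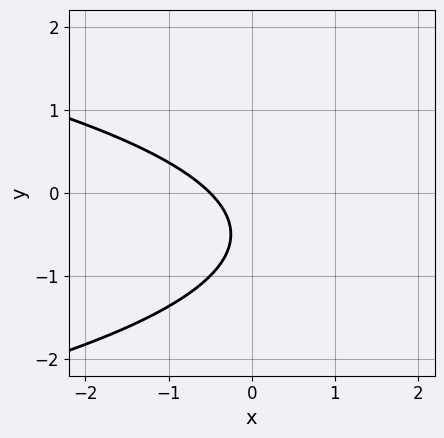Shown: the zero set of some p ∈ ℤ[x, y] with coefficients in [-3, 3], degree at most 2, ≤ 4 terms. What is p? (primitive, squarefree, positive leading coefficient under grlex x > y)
2*y^2 + 2*x + 2*y + 1

(a) Degree: the shape is more complex than any degree-1 curve, so deg p = 2.
(b) Checking where it meets the axes: it misses every integer gridline on the y-axis.
(c) Solving for integer coefficients yields p as stated.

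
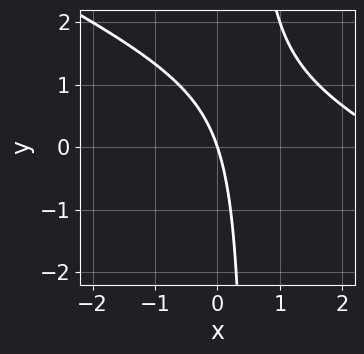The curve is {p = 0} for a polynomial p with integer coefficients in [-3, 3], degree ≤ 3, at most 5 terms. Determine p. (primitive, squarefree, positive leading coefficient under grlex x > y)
x^2 + 2*x*y - 3*x - y

(a) Degree: no degree-1 curve has this shape, so deg p = 2.
(b) From the axis intercepts and sections: it crosses the y-axis at the gridline y = 0; one x-axis crossing is at x = 0.
(c) The integer polynomial consistent with all of this is the stated p.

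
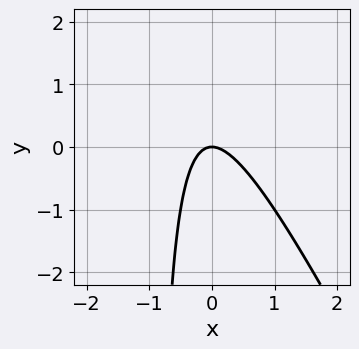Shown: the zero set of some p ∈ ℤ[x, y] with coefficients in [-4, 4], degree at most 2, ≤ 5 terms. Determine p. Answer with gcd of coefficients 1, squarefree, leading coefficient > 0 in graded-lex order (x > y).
First, deg p = 2. The shape is more complex than any degree-1 curve.
Then, against the integer gridlines: one x-axis crossing is at x = 0; it crosses the y-axis at the gridline y = 0.
Finally, these observations pin down the coefficients.

2*x^2 + x*y + y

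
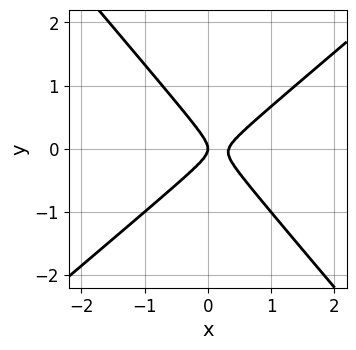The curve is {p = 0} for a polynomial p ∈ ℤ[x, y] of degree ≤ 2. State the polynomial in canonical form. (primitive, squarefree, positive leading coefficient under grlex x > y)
First, the degree is 2 — no degree-1 curve has this shape.
Then, from the axis intercepts and sections: it crosses the x-axis at the gridline x = 0; it meets the y-axis at y = 0 (among the integer gridlines).
Finally, these observations pin down the coefficients.

3*x^2 - x*y - 3*y^2 - x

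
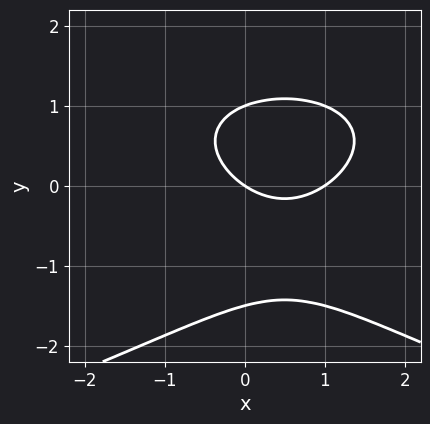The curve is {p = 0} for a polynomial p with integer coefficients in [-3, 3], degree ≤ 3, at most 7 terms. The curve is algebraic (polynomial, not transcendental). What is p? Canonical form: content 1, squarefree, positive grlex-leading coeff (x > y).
2*y^3 + 2*x^2 + y^2 - 2*x - 3*y

First, deg p = 3. A generic line meets the curve in up to 3 points.
Next, from the visible intercepts: the y-axis gridline crossings are at y ∈ {0, 1}; among the integer gridlines, it crosses the x-axis at x ∈ {0, 1}.
Finally, solving for integer coefficients yields p as stated.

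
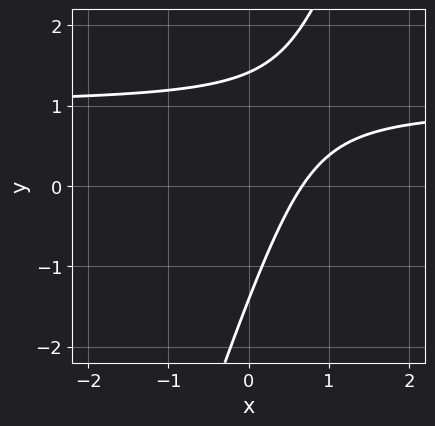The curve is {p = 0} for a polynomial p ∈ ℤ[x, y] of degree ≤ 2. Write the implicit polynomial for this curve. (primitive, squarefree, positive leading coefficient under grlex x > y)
3*x*y - y^2 - 3*x + 2

(a) The degree is 2 — the shape is more complex than any degree-1 curve.
(b) Solving for integer coefficients yields p as stated.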